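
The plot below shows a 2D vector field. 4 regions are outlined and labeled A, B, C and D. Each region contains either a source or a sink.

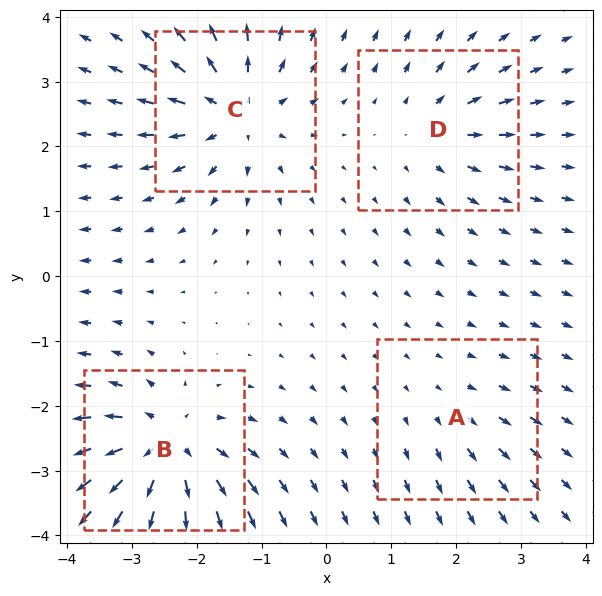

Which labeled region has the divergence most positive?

B

Divergence at each region's feature centre — A: about +2, B: about +8, C: about +7, D: about +4. Region B is most positive.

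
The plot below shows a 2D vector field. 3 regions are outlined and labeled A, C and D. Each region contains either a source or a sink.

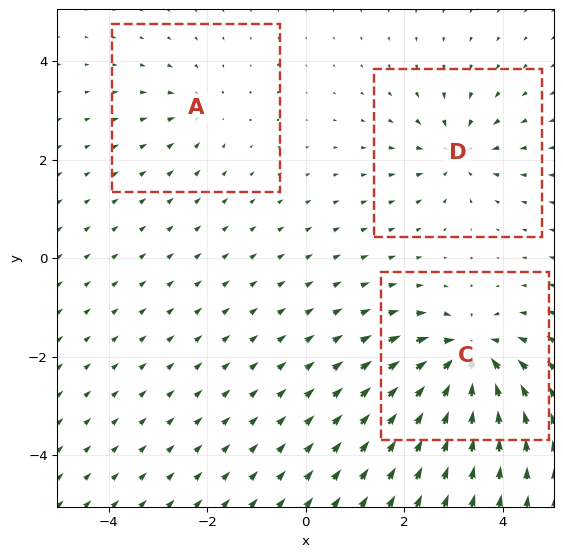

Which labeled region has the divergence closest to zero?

Divergence at each region's feature centre — A: about -2, C: about -6, D: about -4. Region A is closest to zero.

A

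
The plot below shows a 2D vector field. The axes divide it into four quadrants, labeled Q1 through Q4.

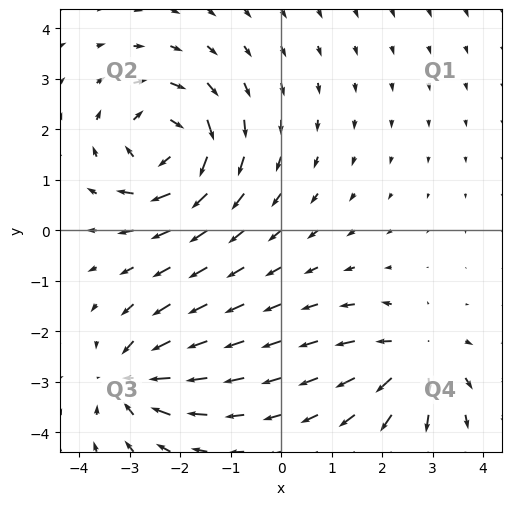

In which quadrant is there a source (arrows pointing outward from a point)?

The source sits at approximately (2.6, -2.5), which lies in quadrant Q4. The divergence there is about +5, positive as expected for a source.

Q4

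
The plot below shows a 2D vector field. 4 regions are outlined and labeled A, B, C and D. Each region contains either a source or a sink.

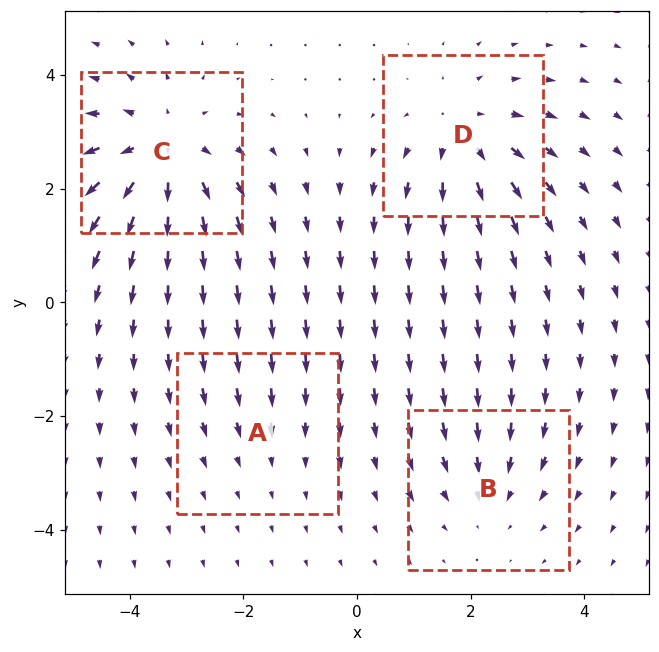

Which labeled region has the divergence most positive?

Divergence at each region's feature centre — A: about -2, B: about -3, C: about +6, D: about +4. Region C is most positive.

C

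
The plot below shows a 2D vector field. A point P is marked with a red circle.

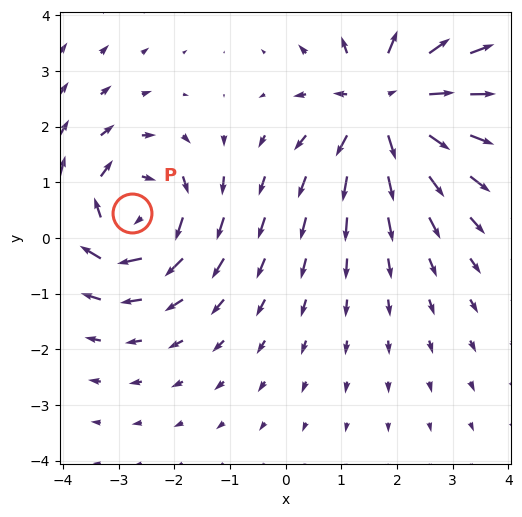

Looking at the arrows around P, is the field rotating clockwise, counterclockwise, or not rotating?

clockwise

Near P at (-2.8, 0.5) the arrows circulate clockwise. The curl (z-component) there is about -3; negative curl means clockwise rotation.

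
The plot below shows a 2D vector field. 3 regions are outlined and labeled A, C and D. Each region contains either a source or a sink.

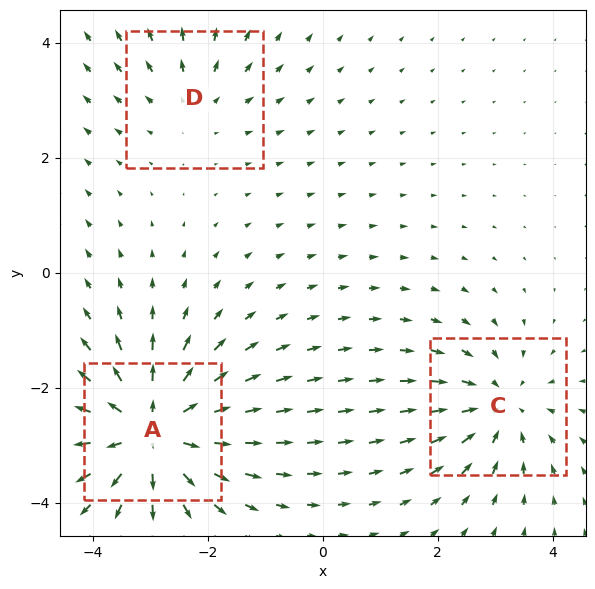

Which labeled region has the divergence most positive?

Divergence at each region's feature centre — A: about +5, C: about -3, D: about +2. Region A is most positive.

A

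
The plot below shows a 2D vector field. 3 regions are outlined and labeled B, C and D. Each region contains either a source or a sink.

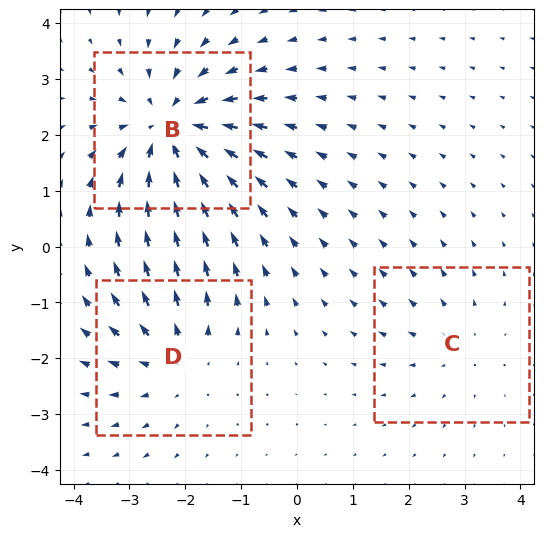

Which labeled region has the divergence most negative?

B

Divergence at each region's feature centre — B: about -5, C: about +2, D: about +3. Region B is most negative.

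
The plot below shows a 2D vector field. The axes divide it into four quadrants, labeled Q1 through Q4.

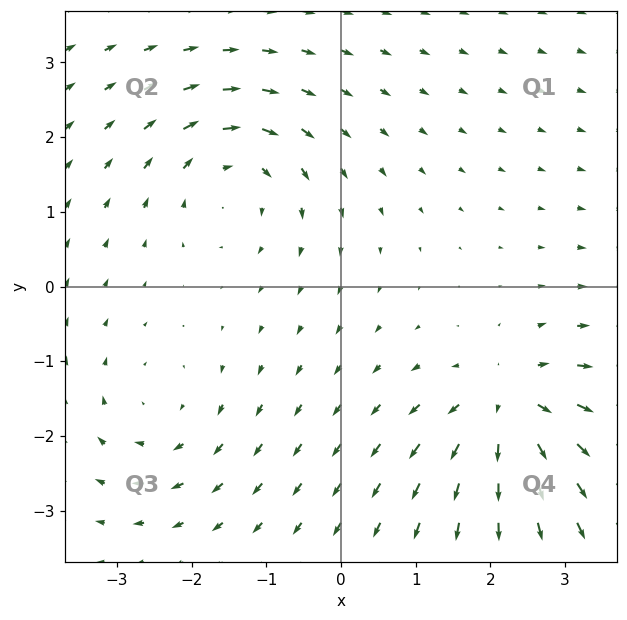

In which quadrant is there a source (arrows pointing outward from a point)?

The source sits at approximately (2.3, -1.6), which lies in quadrant Q4. The divergence there is about +6, positive as expected for a source.

Q4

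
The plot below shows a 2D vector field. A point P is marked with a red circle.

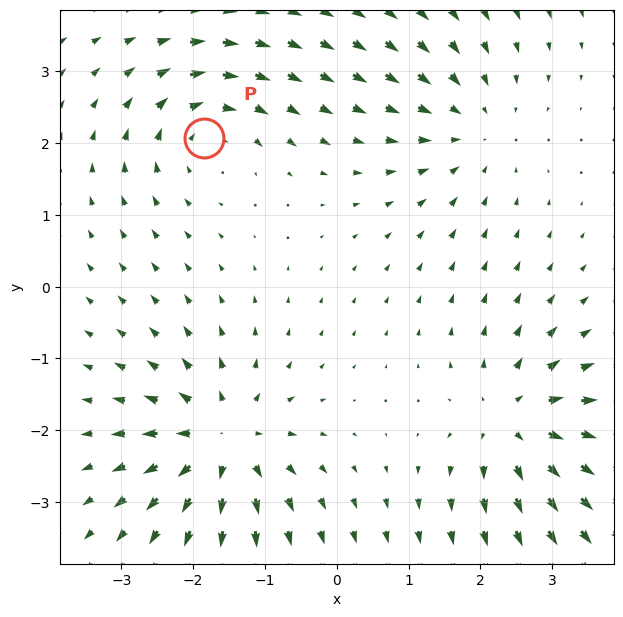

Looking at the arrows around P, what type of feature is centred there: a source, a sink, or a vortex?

vortex

At P (-1.8, 2.1) the arrows circulate clockwise. Divergence ≈0, curl about -4 — near-zero divergence with nonzero curl is a vortex.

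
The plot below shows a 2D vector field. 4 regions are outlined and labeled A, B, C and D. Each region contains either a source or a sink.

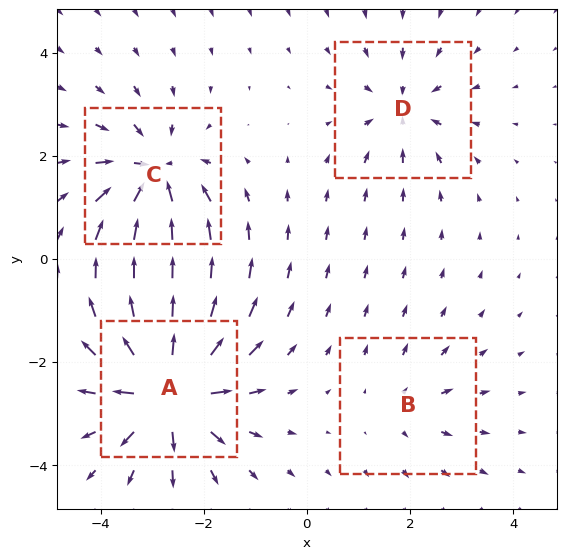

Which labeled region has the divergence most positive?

Divergence at each region's feature centre — A: about +8, B: about +3, C: about -6, D: about -4. Region A is most positive.

A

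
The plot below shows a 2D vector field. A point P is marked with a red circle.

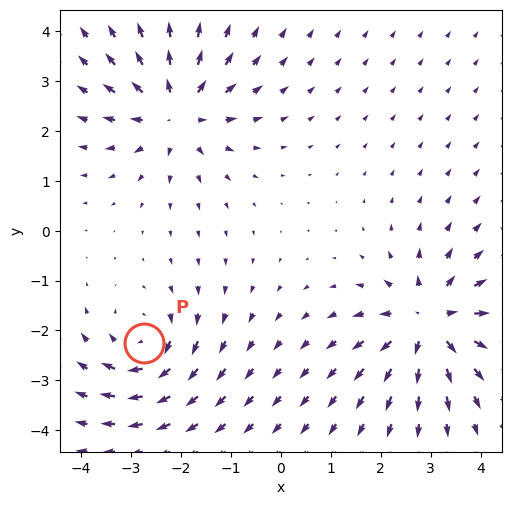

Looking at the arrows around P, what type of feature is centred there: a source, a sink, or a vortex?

At P (-2.7, -2.3) the arrows circulate clockwise. Divergence ≈0, curl about -5 — near-zero divergence with nonzero curl is a vortex.

vortex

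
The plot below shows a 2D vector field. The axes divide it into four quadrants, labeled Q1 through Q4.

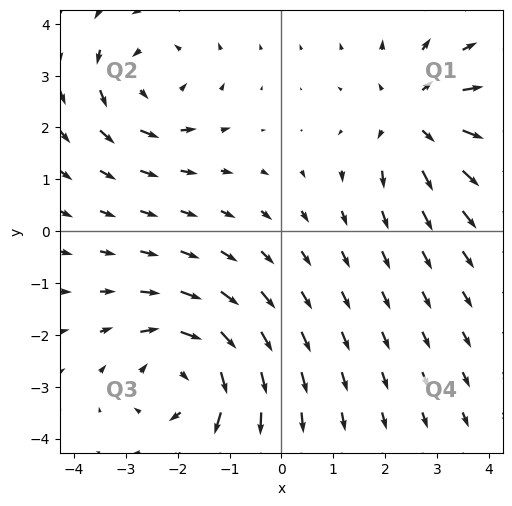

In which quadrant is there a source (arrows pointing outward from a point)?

The source sits at approximately (2.6, 2.2), which lies in quadrant Q1. The divergence there is about +4, positive as expected for a source.

Q1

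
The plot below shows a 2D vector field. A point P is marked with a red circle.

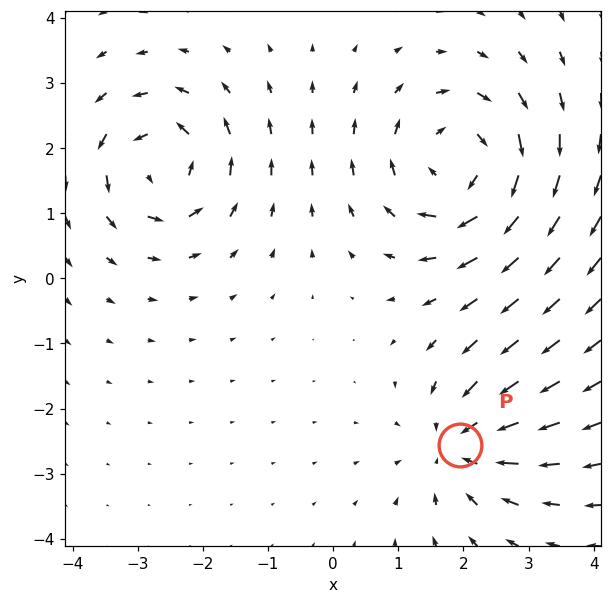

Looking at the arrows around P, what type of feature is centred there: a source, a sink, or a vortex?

sink

At P (2.0, -2.6) the arrows converge inward. Divergence about -4, curl ≈0 — negative divergence with near-zero curl is a sink.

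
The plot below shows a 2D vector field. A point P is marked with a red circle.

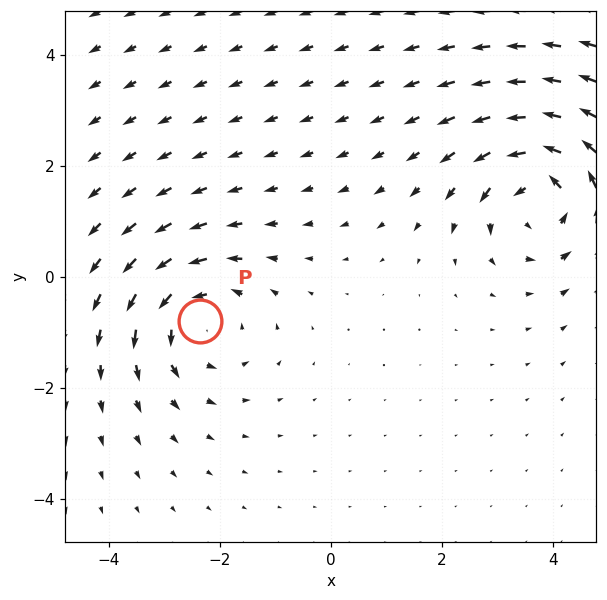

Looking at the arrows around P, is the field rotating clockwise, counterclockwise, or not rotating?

Near P at (-2.4, -0.8) the arrows circulate counterclockwise. The curl (z-component) there is about +4; positive curl means counterclockwise rotation.

counterclockwise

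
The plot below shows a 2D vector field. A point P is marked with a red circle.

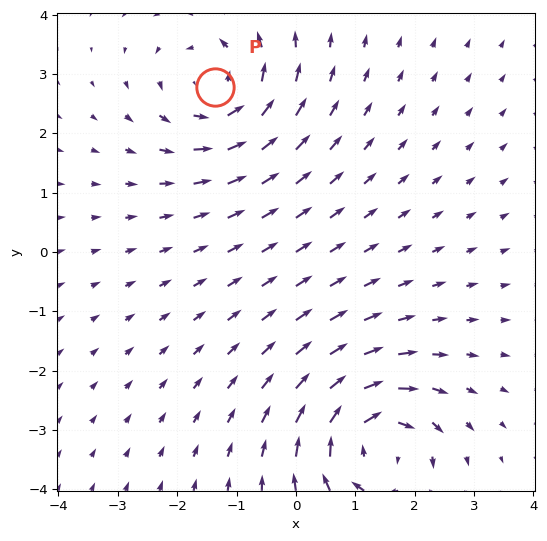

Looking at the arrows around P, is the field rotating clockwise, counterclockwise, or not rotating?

counterclockwise

Near P at (-1.4, 2.8) the arrows circulate counterclockwise. The curl (z-component) there is about +4; positive curl means counterclockwise rotation.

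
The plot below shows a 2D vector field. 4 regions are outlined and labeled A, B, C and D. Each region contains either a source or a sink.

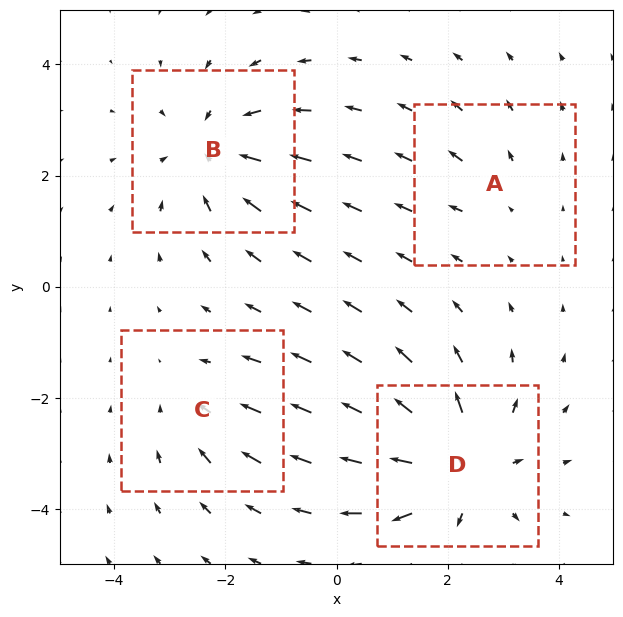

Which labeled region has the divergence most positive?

Divergence at each region's feature centre — A: about +2, B: about -4, C: about -3, D: about +6. Region D is most positive.

D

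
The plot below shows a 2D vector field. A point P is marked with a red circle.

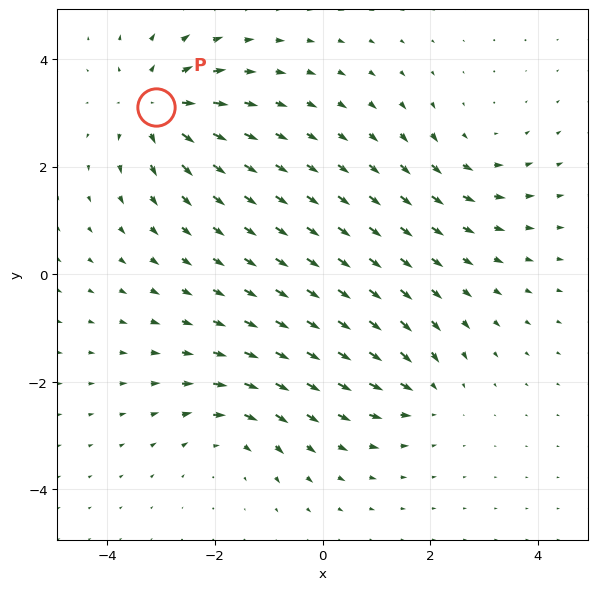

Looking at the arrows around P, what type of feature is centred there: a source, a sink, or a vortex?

source

At P (-3.1, 3.1) the arrows spread outward. Divergence about +5, curl ≈0 — positive divergence with near-zero curl is a source.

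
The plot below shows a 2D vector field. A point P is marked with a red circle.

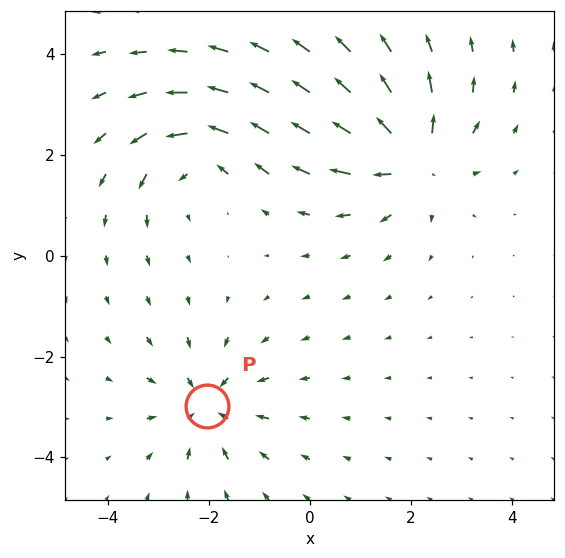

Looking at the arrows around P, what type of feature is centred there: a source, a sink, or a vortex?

sink

At P (-2.0, -3.0) the arrows converge inward. Divergence about -4, curl ≈0 — negative divergence with near-zero curl is a sink.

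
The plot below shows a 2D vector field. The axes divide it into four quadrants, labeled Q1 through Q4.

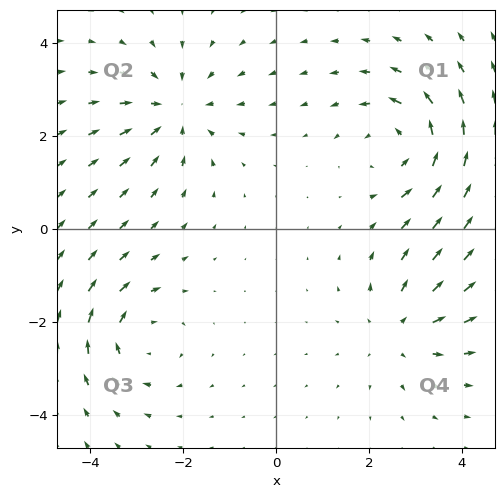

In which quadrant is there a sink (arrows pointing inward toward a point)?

Q2

The sink sits at approximately (-2.2, 2.5), which lies in quadrant Q2. The divergence there is about -4, negative as expected for a sink.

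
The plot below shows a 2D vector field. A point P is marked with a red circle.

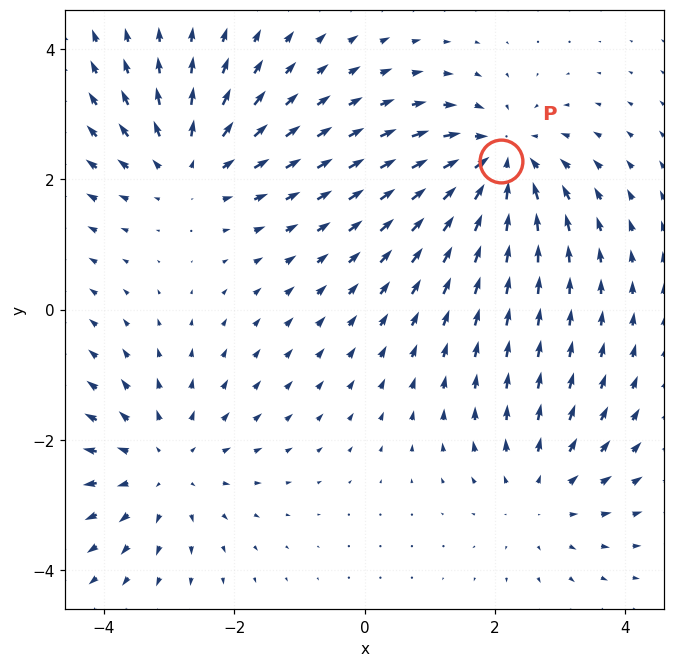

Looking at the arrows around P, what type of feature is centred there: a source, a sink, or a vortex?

At P (2.1, 2.3) the arrows converge inward. Divergence about -4, curl ≈0 — negative divergence with near-zero curl is a sink.

sink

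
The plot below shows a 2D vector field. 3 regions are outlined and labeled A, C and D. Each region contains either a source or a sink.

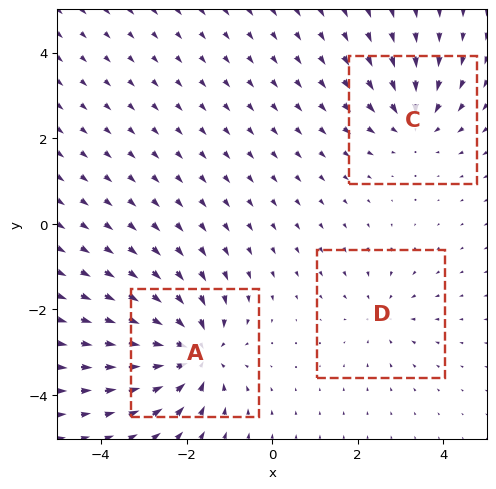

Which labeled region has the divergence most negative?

Divergence at each region's feature centre — A: about -5, C: about -3, D: about -2. Region A is most negative.

A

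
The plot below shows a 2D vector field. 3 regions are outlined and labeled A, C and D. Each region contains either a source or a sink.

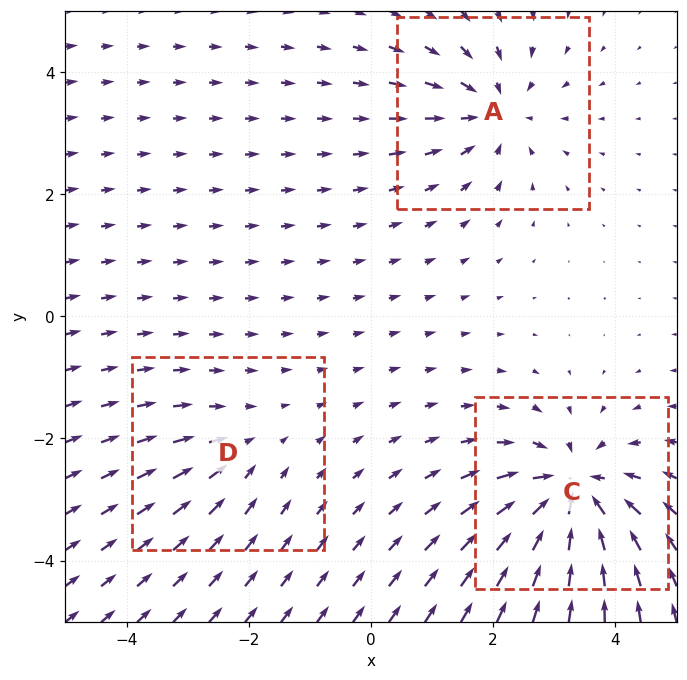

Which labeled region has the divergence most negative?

C

Divergence at each region's feature centre — A: about -4, C: about -6, D: about -2. Region C is most negative.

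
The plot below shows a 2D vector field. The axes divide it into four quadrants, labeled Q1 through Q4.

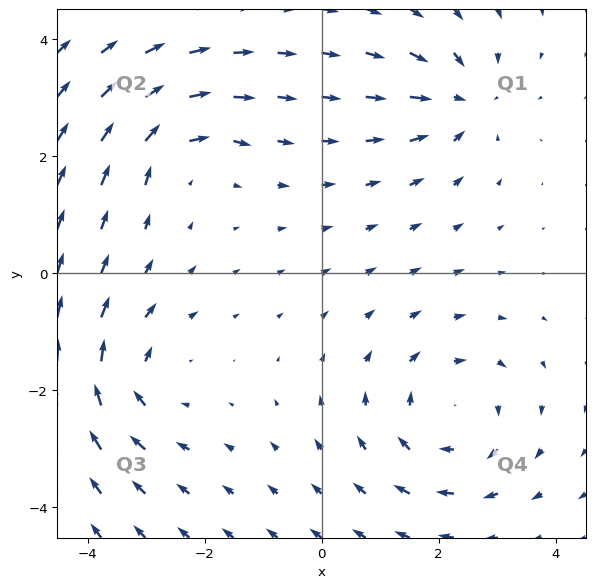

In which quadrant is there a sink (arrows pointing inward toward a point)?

Q1

The sink sits at approximately (2.4, 2.9), which lies in quadrant Q1. The divergence there is about -4, negative as expected for a sink.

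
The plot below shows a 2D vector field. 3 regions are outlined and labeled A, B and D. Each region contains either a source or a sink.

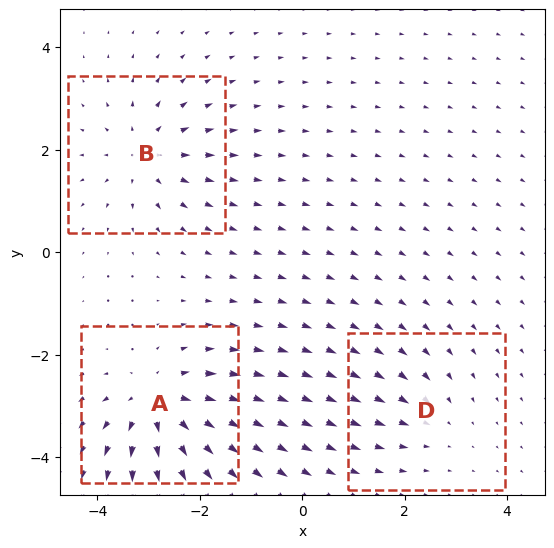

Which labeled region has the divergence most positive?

A

Divergence at each region's feature centre — A: about +5, B: about +4, D: about -2. Region A is most positive.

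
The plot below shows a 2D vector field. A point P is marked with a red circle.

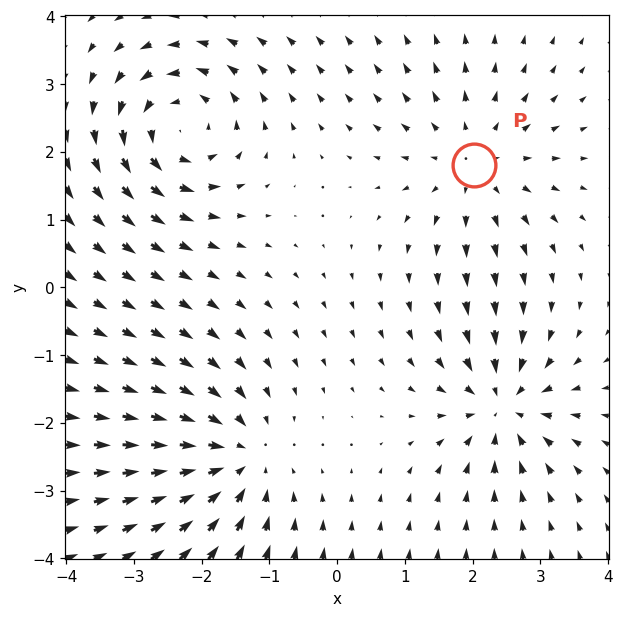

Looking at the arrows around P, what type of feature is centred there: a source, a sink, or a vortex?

At P (2.0, 1.8) the arrows spread outward. Divergence about +3, curl ≈0 — positive divergence with near-zero curl is a source.

source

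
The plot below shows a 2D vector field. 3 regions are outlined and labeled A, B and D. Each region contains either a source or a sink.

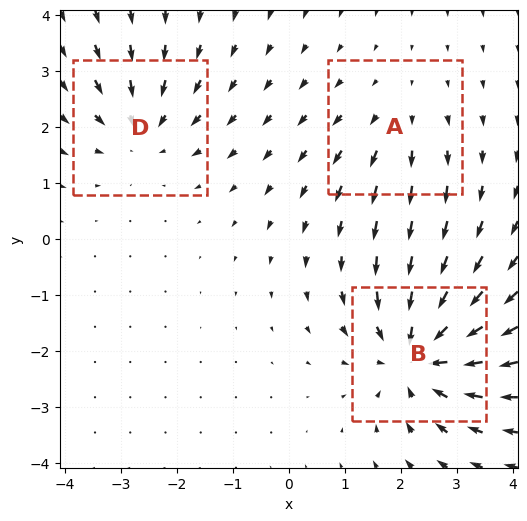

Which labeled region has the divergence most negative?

Divergence at each region's feature centre — A: about +2, B: about -5, D: about -3. Region B is most negative.

B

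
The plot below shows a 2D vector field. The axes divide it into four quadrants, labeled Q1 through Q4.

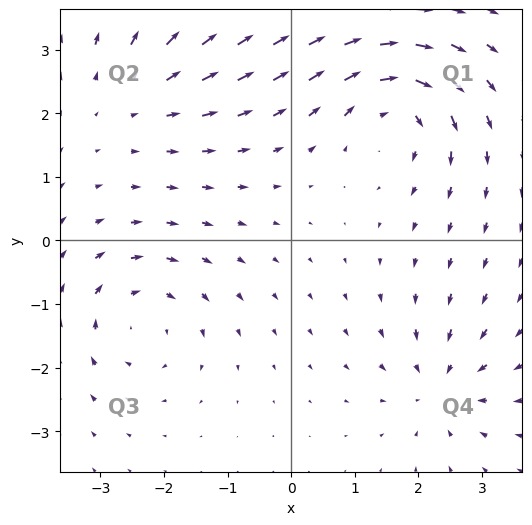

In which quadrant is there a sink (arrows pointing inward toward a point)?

The sink sits at approximately (2.4, -2.3), which lies in quadrant Q4. The divergence there is about -4, negative as expected for a sink.

Q4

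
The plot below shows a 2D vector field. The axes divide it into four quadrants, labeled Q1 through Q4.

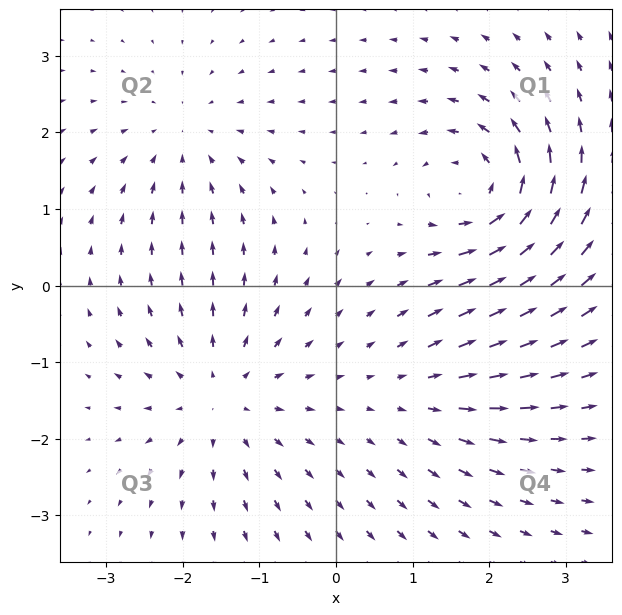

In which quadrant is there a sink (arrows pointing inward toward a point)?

Q2

The sink sits at approximately (-2.0, 1.9), which lies in quadrant Q2. The divergence there is about -3, negative as expected for a sink.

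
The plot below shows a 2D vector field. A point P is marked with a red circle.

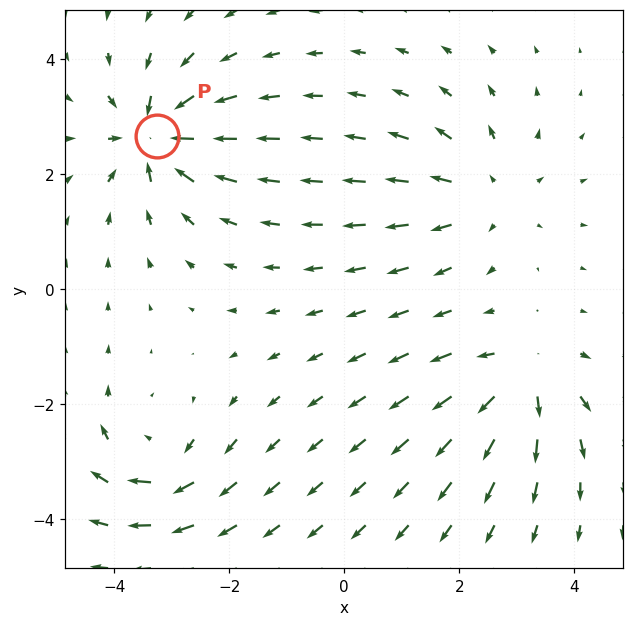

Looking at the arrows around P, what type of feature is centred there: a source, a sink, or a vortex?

At P (-3.3, 2.7) the arrows converge inward. Divergence about -6, curl ≈0 — negative divergence with near-zero curl is a sink.

sink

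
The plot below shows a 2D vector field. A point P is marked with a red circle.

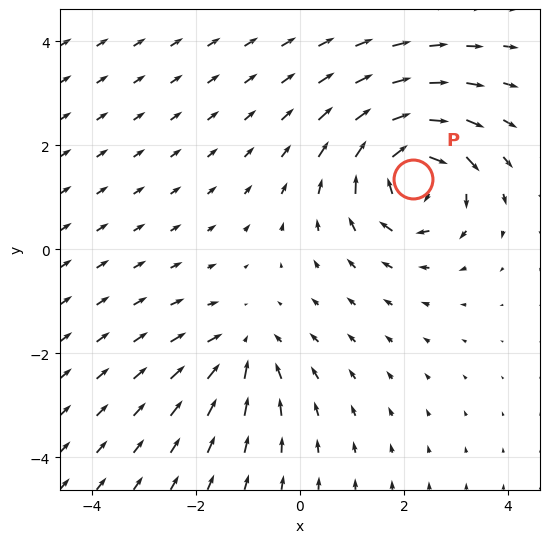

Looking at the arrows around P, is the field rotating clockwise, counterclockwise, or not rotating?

Near P at (2.2, 1.4) the arrows circulate clockwise. The curl (z-component) there is about -6; negative curl means clockwise rotation.

clockwise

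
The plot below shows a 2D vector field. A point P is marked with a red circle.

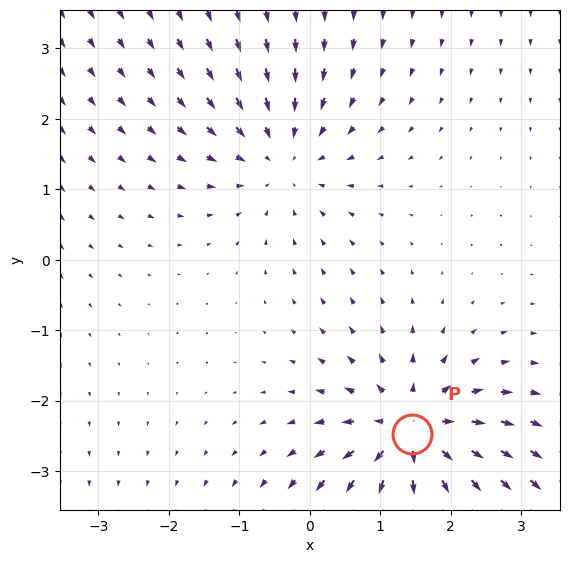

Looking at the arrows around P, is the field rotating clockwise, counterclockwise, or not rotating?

not rotating

Near P at (1.5, -2.5) the arrows show no circulation. The curl there is ≈0.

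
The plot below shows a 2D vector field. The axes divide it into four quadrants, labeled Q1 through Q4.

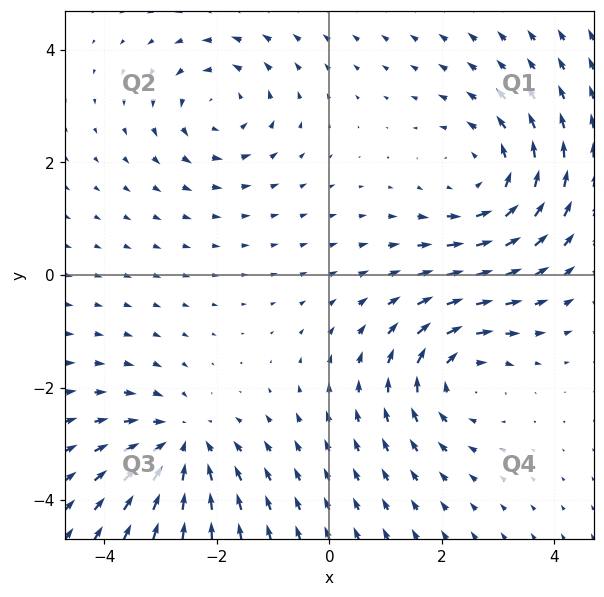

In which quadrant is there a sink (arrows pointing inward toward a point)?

Q3

The sink sits at approximately (-2.6, -3.0), which lies in quadrant Q3. The divergence there is about -4, negative as expected for a sink.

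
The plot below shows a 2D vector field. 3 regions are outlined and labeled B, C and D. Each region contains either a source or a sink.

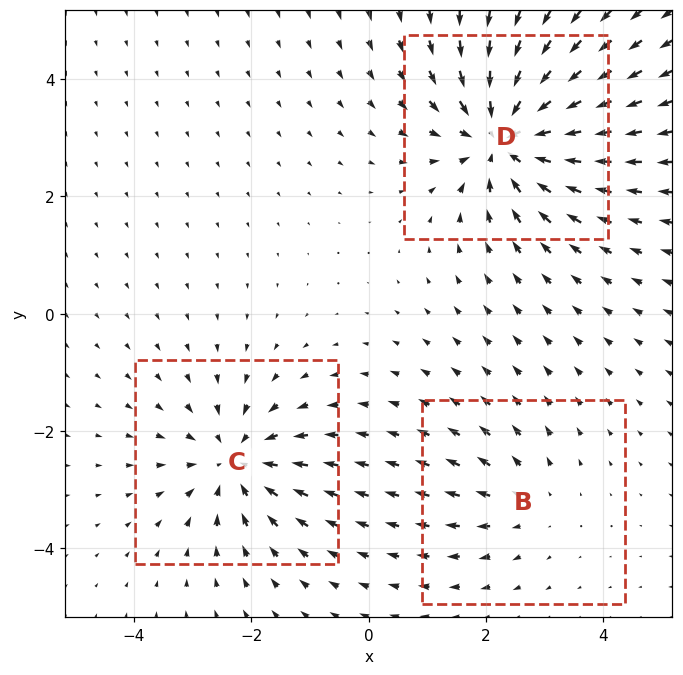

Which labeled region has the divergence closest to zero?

Divergence at each region's feature centre — B: about +2, C: about -3, D: about -5. Region B is closest to zero.

B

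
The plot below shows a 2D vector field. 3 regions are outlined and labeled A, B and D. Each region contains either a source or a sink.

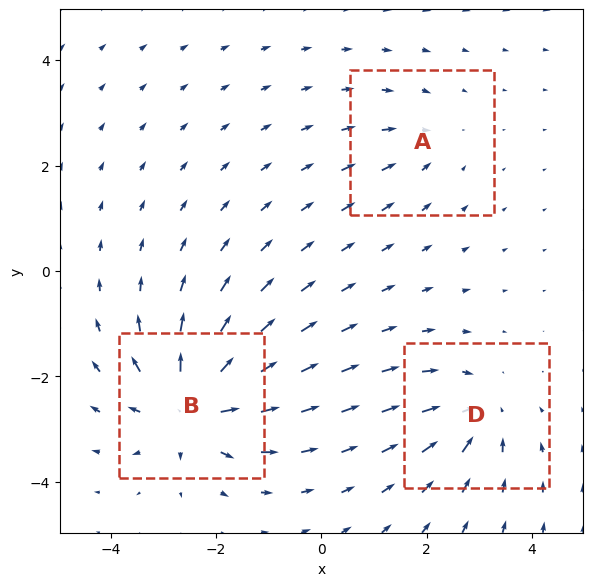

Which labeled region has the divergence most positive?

Divergence at each region's feature centre — A: about -2, B: about +6, D: about -4. Region B is most positive.

B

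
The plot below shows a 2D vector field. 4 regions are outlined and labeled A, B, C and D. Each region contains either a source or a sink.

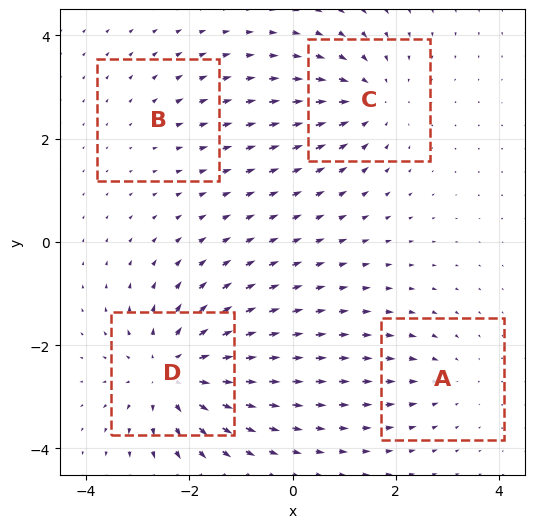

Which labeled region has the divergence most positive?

Divergence at each region's feature centre — A: about -3, B: about +2, C: about -5, D: about +7. Region D is most positive.

D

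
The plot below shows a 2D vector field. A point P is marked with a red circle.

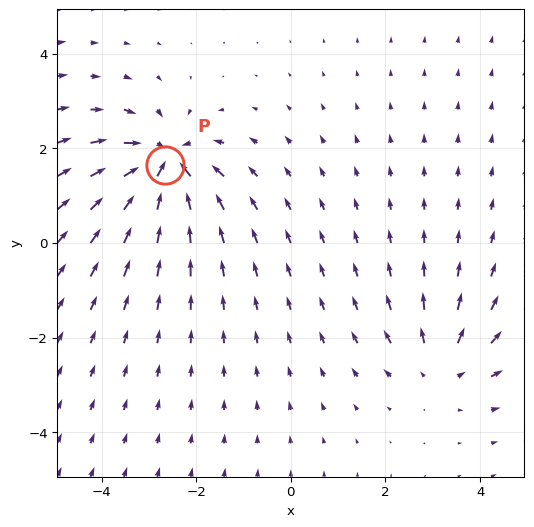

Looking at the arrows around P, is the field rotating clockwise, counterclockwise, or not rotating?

not rotating

Near P at (-2.7, 1.7) the arrows show no circulation. The curl there is ≈0.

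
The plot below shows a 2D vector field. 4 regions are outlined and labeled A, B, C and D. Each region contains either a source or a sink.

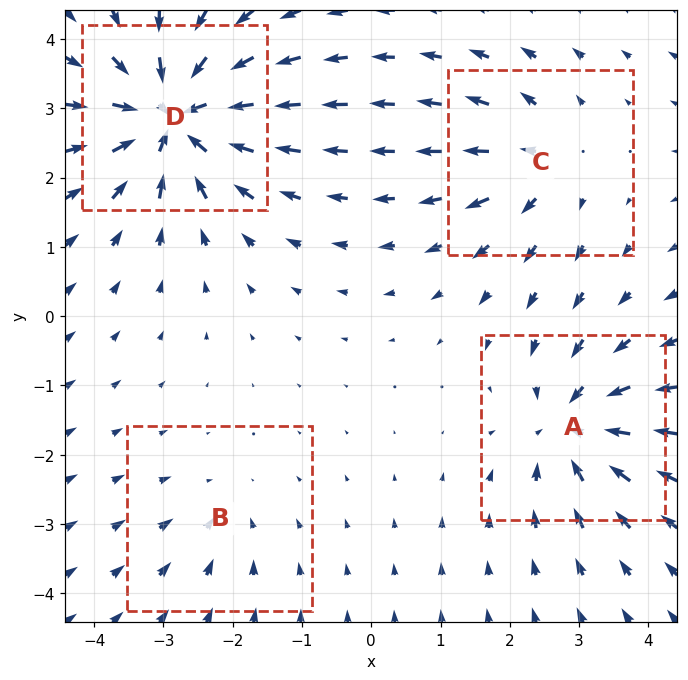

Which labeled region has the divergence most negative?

Divergence at each region's feature centre — A: about -6, B: about -3, C: about +4, D: about -9. Region D is most negative.

D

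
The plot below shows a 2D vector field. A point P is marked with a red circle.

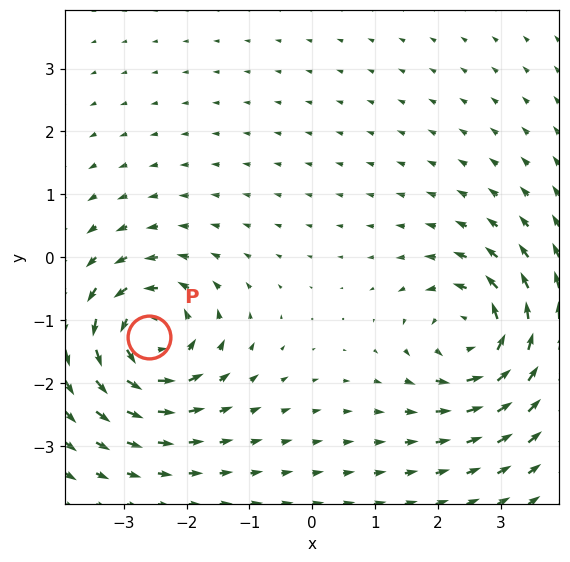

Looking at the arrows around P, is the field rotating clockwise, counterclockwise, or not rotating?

counterclockwise

Near P at (-2.6, -1.3) the arrows circulate counterclockwise. The curl (z-component) there is about +7; positive curl means counterclockwise rotation.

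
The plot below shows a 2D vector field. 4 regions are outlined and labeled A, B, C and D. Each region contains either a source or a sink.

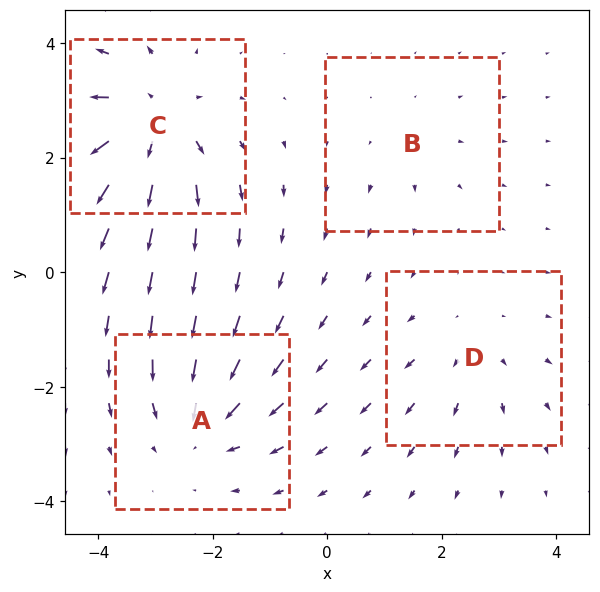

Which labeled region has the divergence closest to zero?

Divergence at each region's feature centre — A: about -5, B: about +2, C: about +6, D: about +3. Region B is closest to zero.

B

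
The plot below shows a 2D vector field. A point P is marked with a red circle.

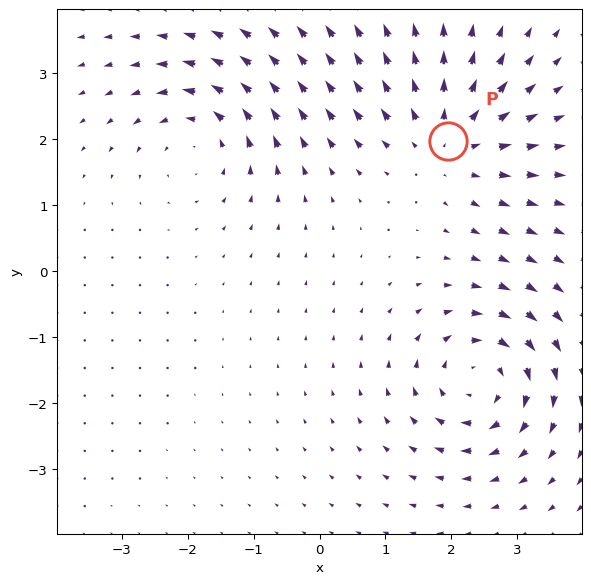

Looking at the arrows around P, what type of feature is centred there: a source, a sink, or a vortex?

At P (2.0, 2.0) the arrows spread outward. Divergence about +5, curl ≈0 — positive divergence with near-zero curl is a source.

source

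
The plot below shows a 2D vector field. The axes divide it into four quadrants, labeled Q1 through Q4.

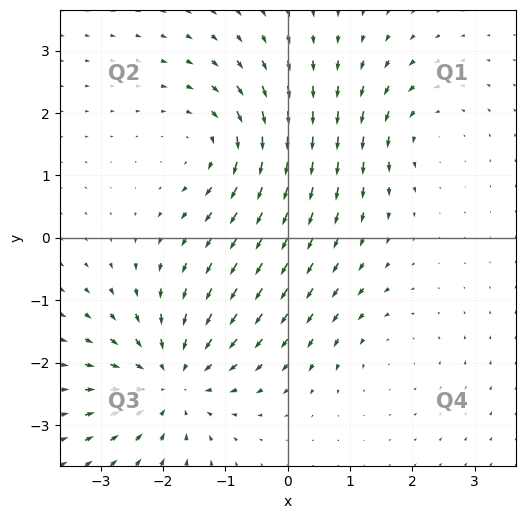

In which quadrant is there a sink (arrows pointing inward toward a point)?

Q3

The sink sits at approximately (-1.8, -2.3), which lies in quadrant Q3. The divergence there is about -4, negative as expected for a sink.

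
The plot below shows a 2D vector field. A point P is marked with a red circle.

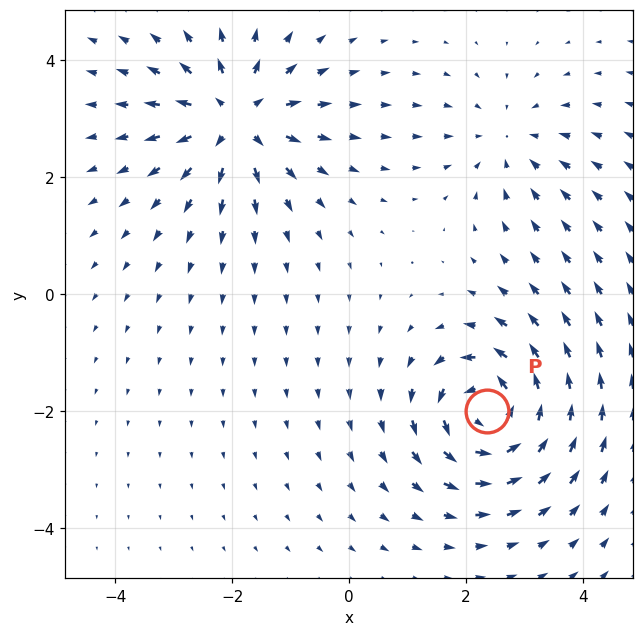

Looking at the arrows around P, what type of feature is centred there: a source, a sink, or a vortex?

vortex

At P (2.4, -2.0) the arrows circulate counterclockwise. Divergence ≈0, curl about +7 — near-zero divergence with nonzero curl is a vortex.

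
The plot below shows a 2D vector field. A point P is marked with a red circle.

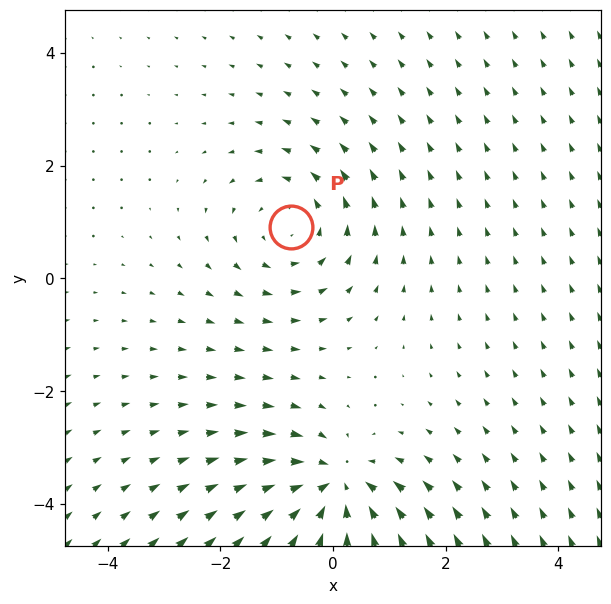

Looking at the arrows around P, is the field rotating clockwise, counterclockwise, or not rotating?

Near P at (-0.7, 0.9) the arrows circulate counterclockwise. The curl (z-component) there is about +2; positive curl means counterclockwise rotation.

counterclockwise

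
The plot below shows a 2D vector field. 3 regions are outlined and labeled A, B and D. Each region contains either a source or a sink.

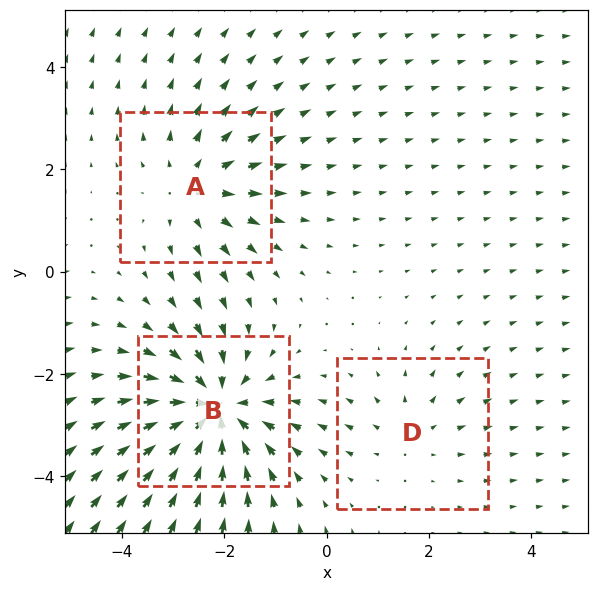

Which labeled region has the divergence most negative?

Divergence at each region's feature centre — A: about +3, B: about -5, D: about +2. Region B is most negative.

B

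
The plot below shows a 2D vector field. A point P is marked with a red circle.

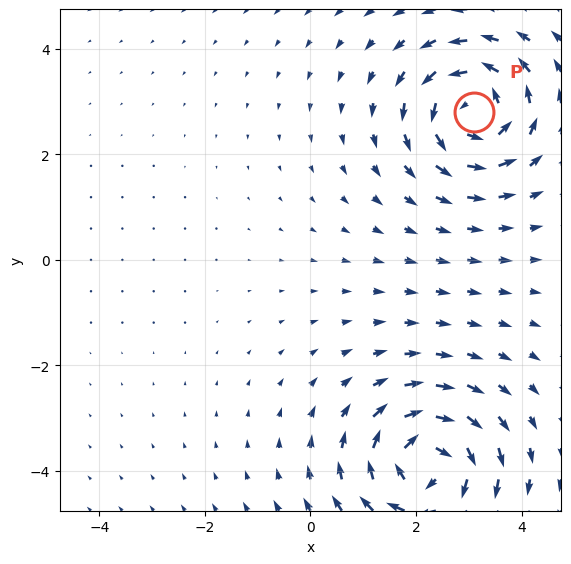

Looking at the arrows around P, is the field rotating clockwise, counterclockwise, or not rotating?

Near P at (3.1, 2.8) the arrows circulate counterclockwise. The curl (z-component) there is about +6; positive curl means counterclockwise rotation.

counterclockwise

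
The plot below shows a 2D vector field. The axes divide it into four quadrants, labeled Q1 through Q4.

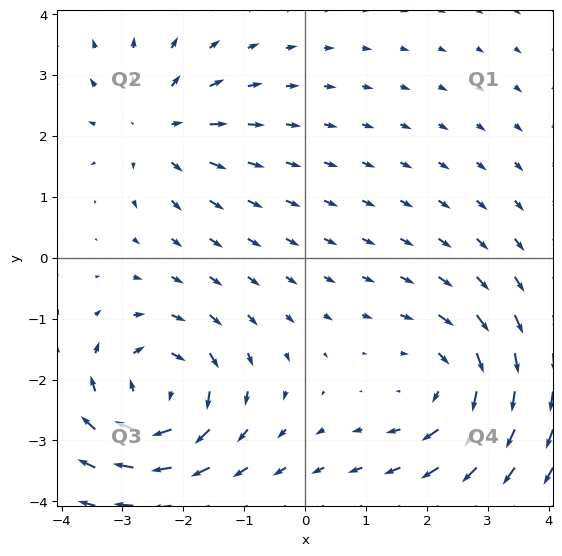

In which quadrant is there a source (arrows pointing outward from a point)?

The source sits at approximately (-2.4, 2.1), which lies in quadrant Q2. The divergence there is about +3, positive as expected for a source.

Q2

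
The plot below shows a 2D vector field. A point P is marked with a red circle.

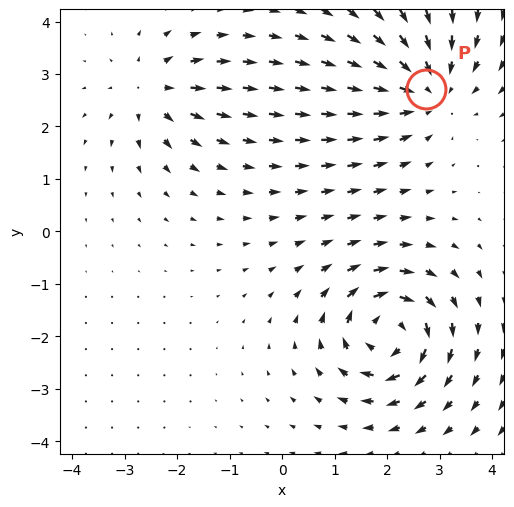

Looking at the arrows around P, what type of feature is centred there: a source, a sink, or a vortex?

At P (2.7, 2.7) the arrows converge inward. Divergence about -4, curl ≈0 — negative divergence with near-zero curl is a sink.

sink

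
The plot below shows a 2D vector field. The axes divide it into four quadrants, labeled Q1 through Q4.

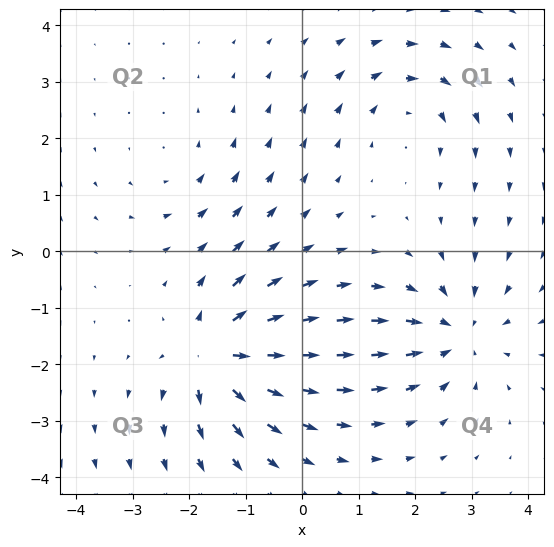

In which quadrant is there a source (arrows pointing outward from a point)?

The source sits at approximately (-1.5, -1.8), which lies in quadrant Q3. The divergence there is about +7, positive as expected for a source.

Q3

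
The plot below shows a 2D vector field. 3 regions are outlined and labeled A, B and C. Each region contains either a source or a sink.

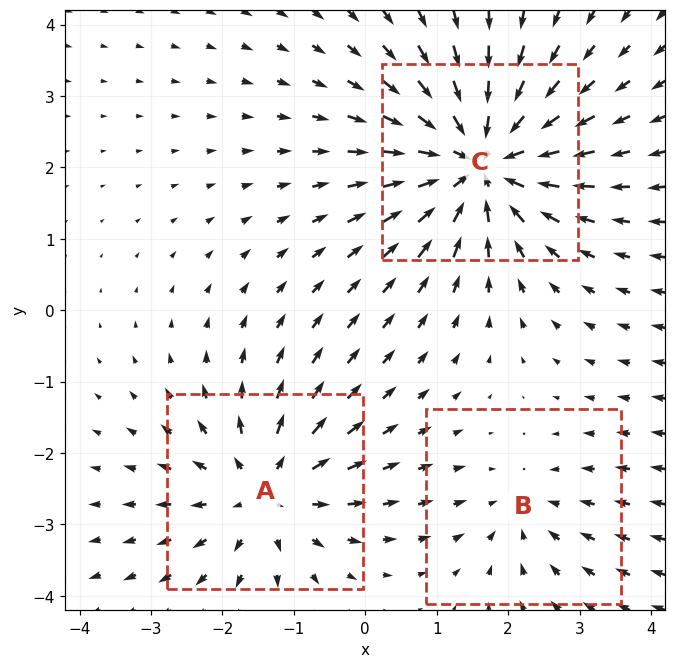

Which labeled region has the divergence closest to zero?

Divergence at each region's feature centre — A: about +4, B: about -2, C: about -5. Region B is closest to zero.

B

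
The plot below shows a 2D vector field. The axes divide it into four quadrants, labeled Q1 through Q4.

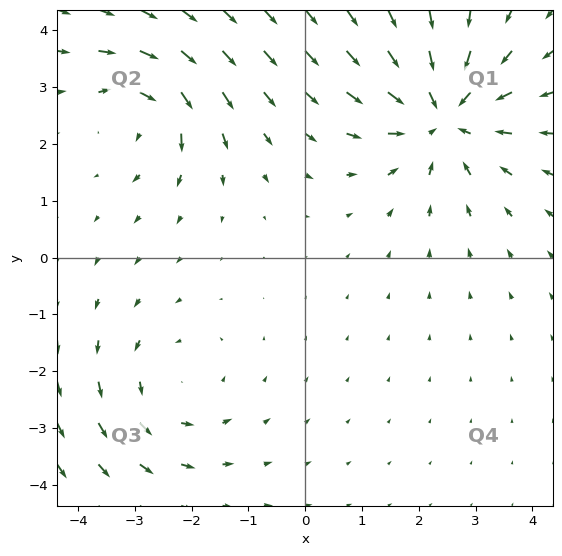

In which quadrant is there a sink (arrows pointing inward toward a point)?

The sink sits at approximately (2.4, 2.5), which lies in quadrant Q1. The divergence there is about -4, negative as expected for a sink.

Q1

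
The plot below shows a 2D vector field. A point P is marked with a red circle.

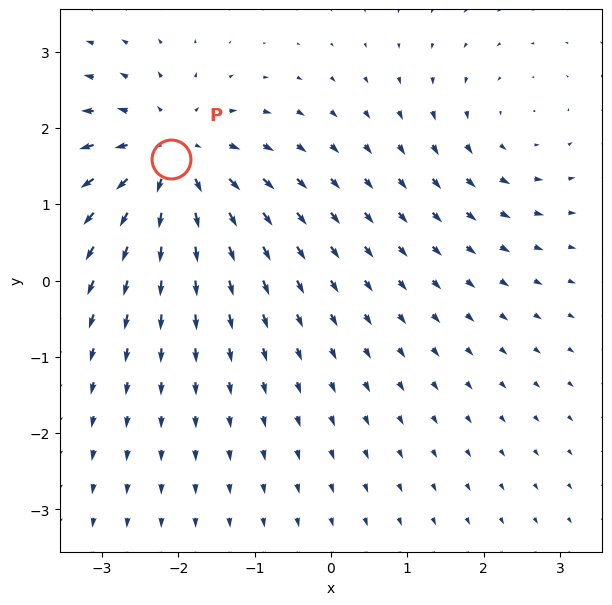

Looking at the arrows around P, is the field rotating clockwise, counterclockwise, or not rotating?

Near P at (-2.1, 1.6) the arrows show no circulation. The curl there is ≈0.

not rotating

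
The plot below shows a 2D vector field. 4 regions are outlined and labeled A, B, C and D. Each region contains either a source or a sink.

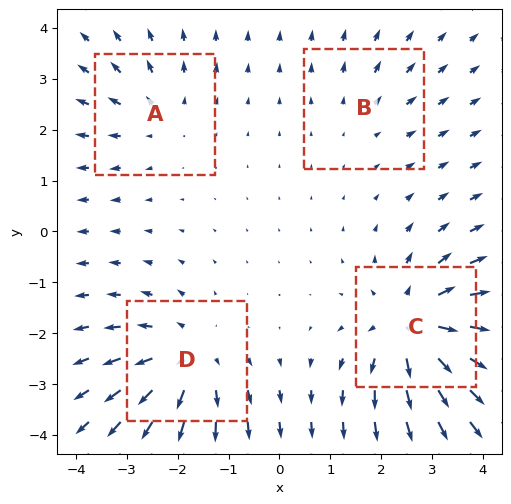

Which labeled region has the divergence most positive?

C

Divergence at each region's feature centre — A: about +3, B: about +2, C: about +6, D: about +5. Region C is most positive.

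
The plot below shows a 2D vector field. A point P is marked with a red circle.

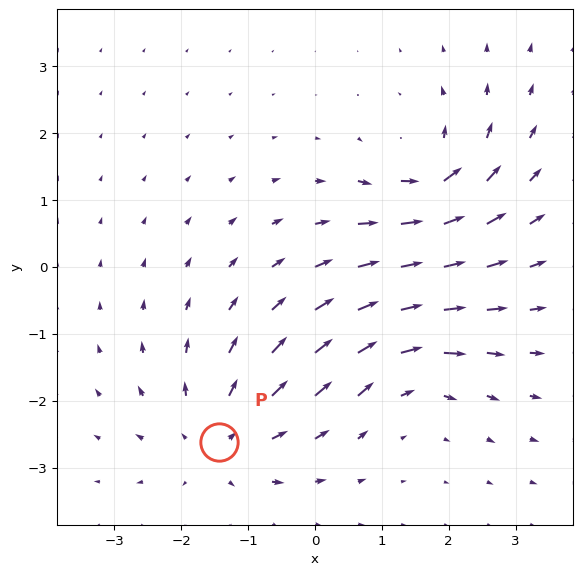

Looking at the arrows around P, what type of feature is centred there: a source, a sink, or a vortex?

At P (-1.4, -2.6) the arrows spread outward. Divergence about +4, curl ≈0 — positive divergence with near-zero curl is a source.

source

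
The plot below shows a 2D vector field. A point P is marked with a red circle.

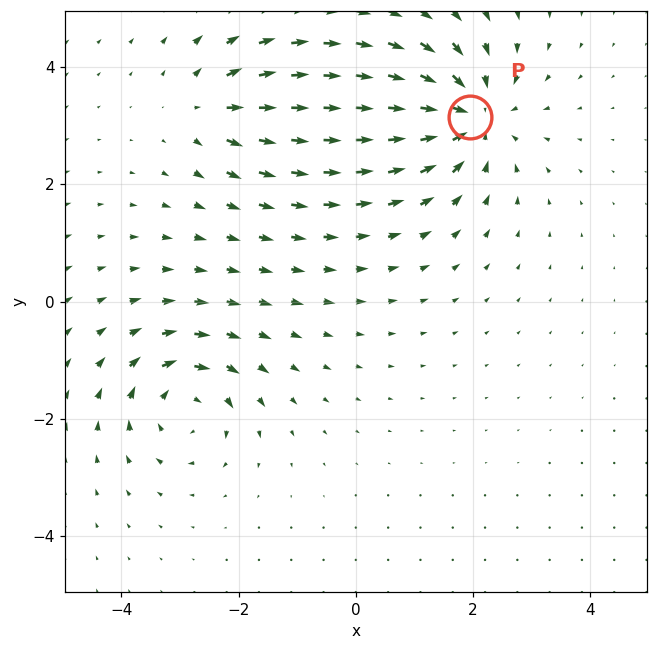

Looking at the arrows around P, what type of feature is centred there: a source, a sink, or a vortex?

At P (1.9, 3.1) the arrows converge inward. Divergence about -5, curl ≈0 — negative divergence with near-zero curl is a sink.

sink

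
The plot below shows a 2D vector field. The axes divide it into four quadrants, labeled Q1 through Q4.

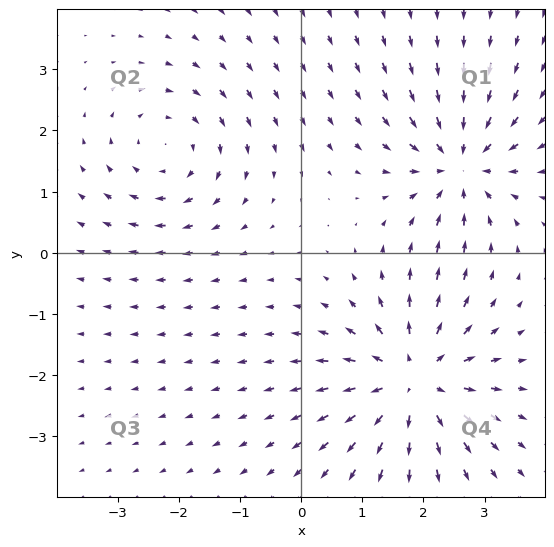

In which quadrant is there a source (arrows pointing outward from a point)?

The source sits at approximately (1.8, -2.1), which lies in quadrant Q4. The divergence there is about +4, positive as expected for a source.

Q4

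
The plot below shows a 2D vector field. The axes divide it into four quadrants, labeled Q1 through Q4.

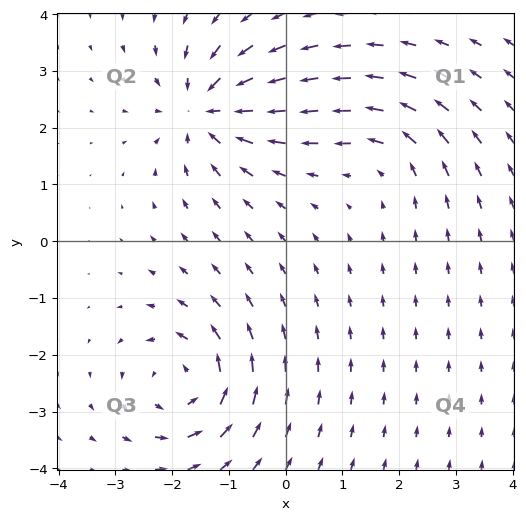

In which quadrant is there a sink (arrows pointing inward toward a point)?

Q2

The sink sits at approximately (-1.4, 2.3), which lies in quadrant Q2. The divergence there is about -5, negative as expected for a sink.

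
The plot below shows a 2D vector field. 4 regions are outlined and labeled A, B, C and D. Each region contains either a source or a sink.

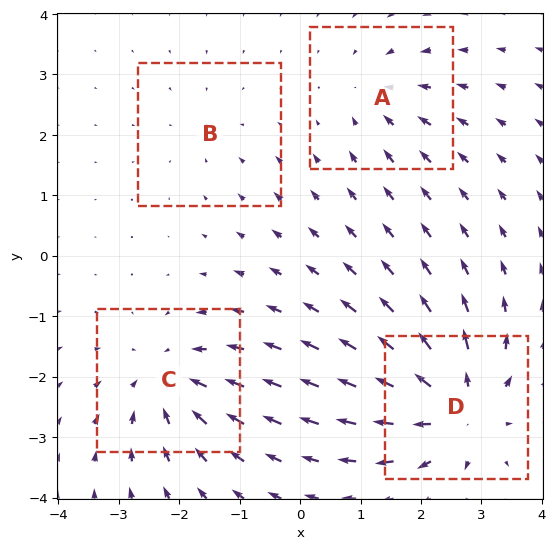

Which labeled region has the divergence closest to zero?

B

Divergence at each region's feature centre — A: about -3, B: about -2, C: about -5, D: about +7. Region B is closest to zero.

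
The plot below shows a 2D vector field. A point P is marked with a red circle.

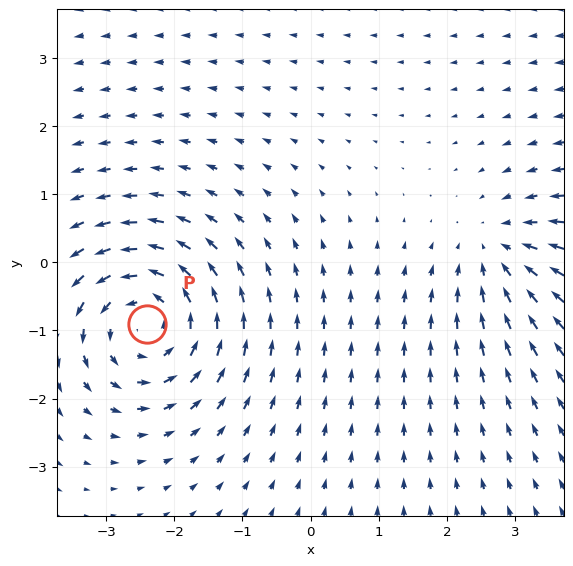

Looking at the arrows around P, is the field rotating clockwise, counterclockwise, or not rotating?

counterclockwise

Near P at (-2.4, -0.9) the arrows circulate counterclockwise. The curl (z-component) there is about +5; positive curl means counterclockwise rotation.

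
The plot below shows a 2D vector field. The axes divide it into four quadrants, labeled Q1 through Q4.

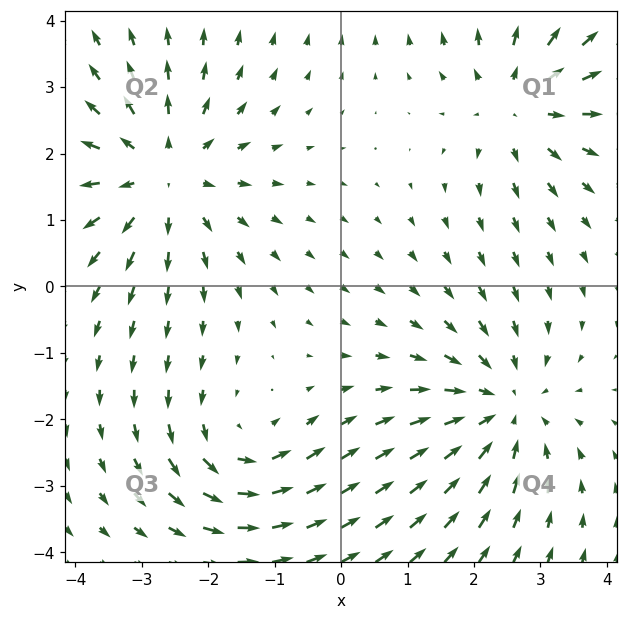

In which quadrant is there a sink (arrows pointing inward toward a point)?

The sink sits at approximately (2.4, -1.8), which lies in quadrant Q4. The divergence there is about -3, negative as expected for a sink.

Q4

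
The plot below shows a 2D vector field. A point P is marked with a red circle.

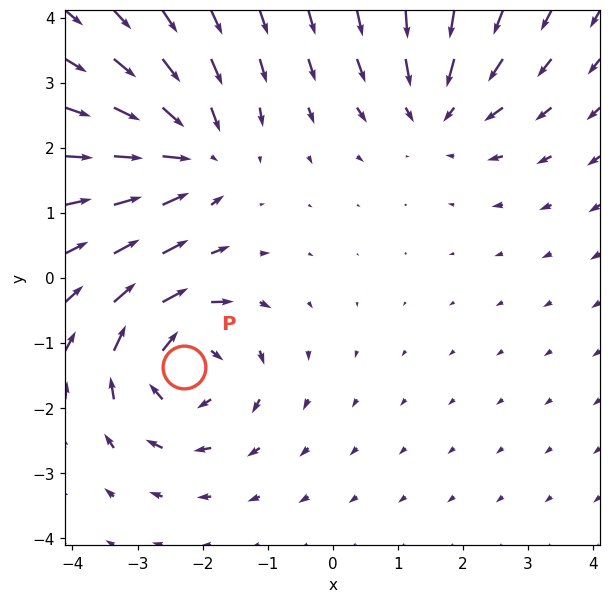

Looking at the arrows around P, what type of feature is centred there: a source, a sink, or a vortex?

At P (-2.3, -1.4) the arrows circulate clockwise. Divergence ≈0, curl about -6 — near-zero divergence with nonzero curl is a vortex.

vortex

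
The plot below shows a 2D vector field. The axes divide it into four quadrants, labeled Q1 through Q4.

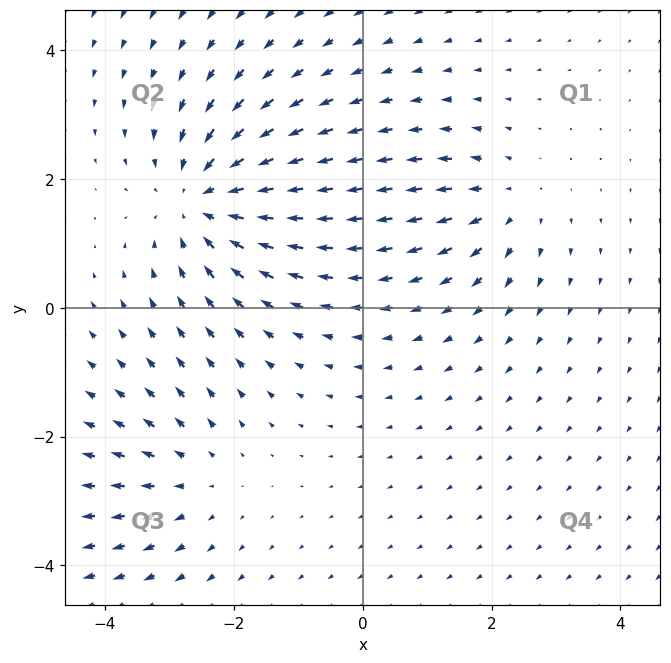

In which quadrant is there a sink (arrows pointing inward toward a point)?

The sink sits at approximately (-2.5, 1.7), which lies in quadrant Q2. The divergence there is about -4, negative as expected for a sink.

Q2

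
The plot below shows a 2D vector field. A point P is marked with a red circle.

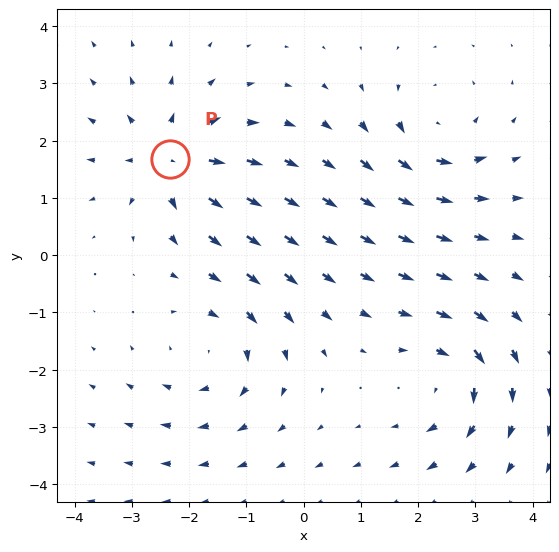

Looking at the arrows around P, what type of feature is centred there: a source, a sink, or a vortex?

At P (-2.3, 1.7) the arrows spread outward. Divergence about +6, curl ≈0 — positive divergence with near-zero curl is a source.

source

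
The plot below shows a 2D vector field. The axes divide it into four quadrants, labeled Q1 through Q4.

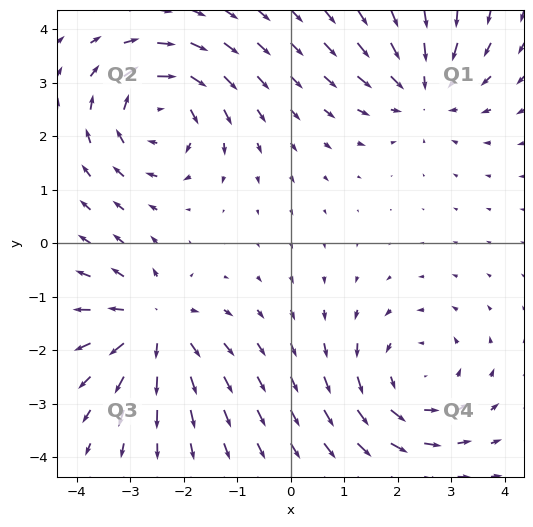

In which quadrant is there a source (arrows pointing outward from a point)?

Q3

The source sits at approximately (-2.6, -1.5), which lies in quadrant Q3. The divergence there is about +5, positive as expected for a source.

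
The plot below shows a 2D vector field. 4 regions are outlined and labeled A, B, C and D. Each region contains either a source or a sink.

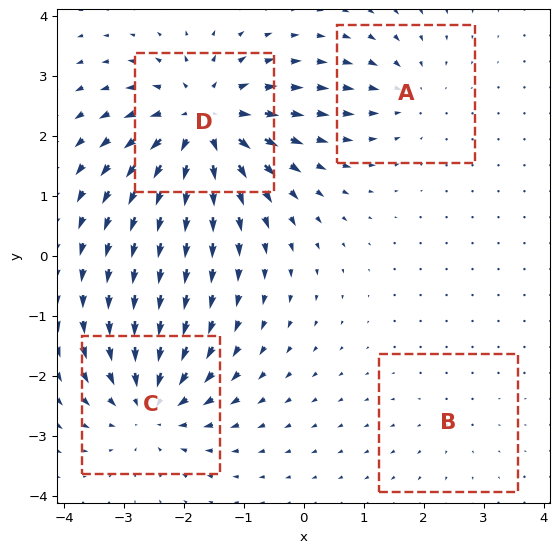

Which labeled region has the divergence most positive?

Divergence at each region's feature centre — A: about -3, B: about +2, C: about -6, D: about +8. Region D is most positive.

D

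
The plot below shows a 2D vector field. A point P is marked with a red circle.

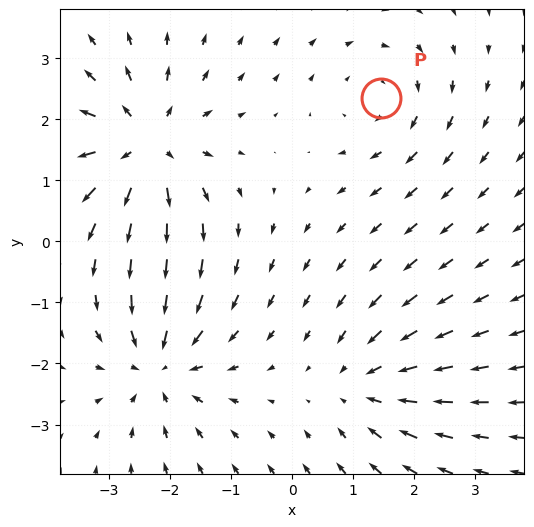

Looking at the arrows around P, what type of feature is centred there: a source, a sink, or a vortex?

At P (1.5, 2.4) the arrows circulate clockwise. Divergence ≈0, curl about -3 — near-zero divergence with nonzero curl is a vortex.

vortex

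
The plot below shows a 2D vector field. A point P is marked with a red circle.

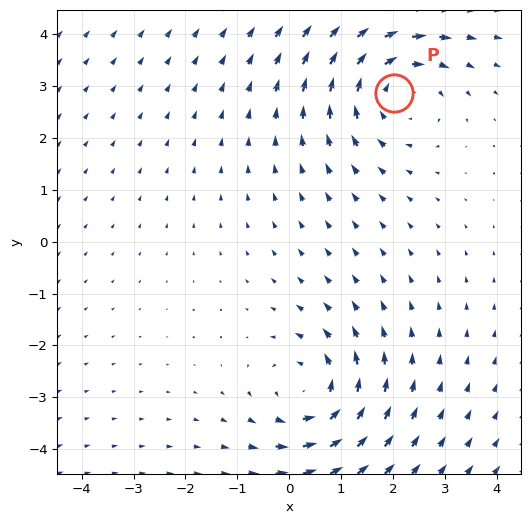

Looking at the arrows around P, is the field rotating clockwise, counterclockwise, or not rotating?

clockwise

Near P at (2.0, 2.9) the arrows circulate clockwise. The curl (z-component) there is about -3; negative curl means clockwise rotation.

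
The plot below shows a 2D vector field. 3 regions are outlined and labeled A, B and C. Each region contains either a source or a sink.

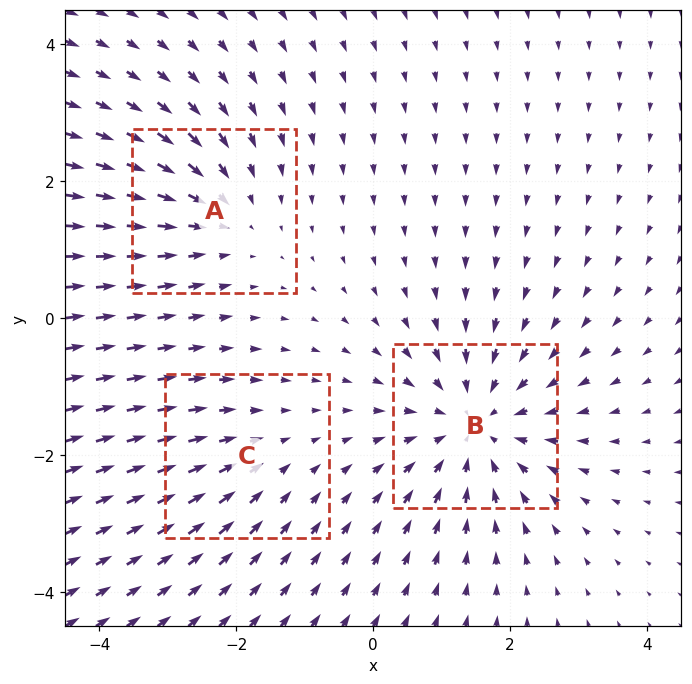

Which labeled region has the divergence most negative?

Divergence at each region's feature centre — A: about -3, B: about -4, C: about -2. Region B is most negative.

B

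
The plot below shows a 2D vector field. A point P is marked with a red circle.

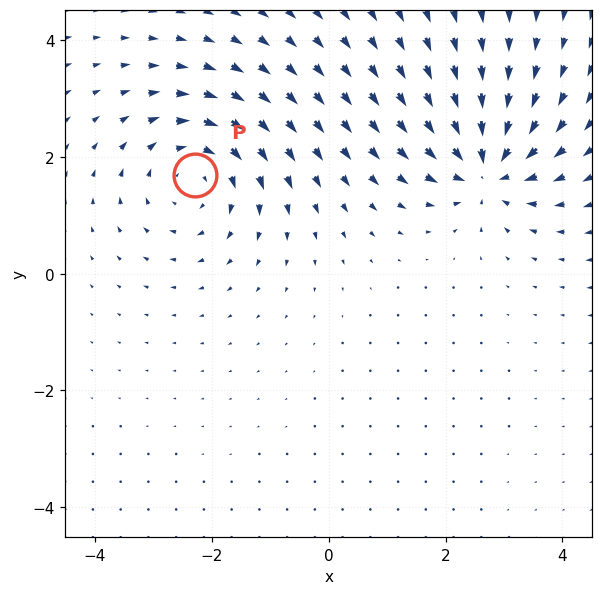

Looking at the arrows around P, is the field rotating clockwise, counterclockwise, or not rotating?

clockwise

Near P at (-2.3, 1.7) the arrows circulate clockwise. The curl (z-component) there is about -4; negative curl means clockwise rotation.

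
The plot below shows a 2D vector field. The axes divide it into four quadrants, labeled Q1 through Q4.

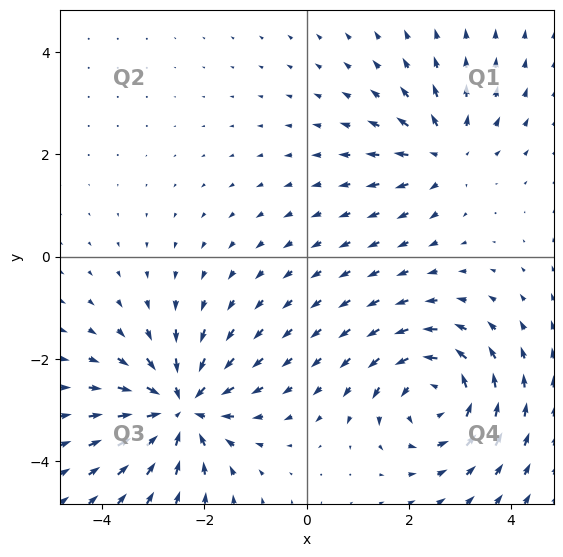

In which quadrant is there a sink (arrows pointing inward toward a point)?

The sink sits at approximately (-2.5, -3.0), which lies in quadrant Q3. The divergence there is about -5, negative as expected for a sink.

Q3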